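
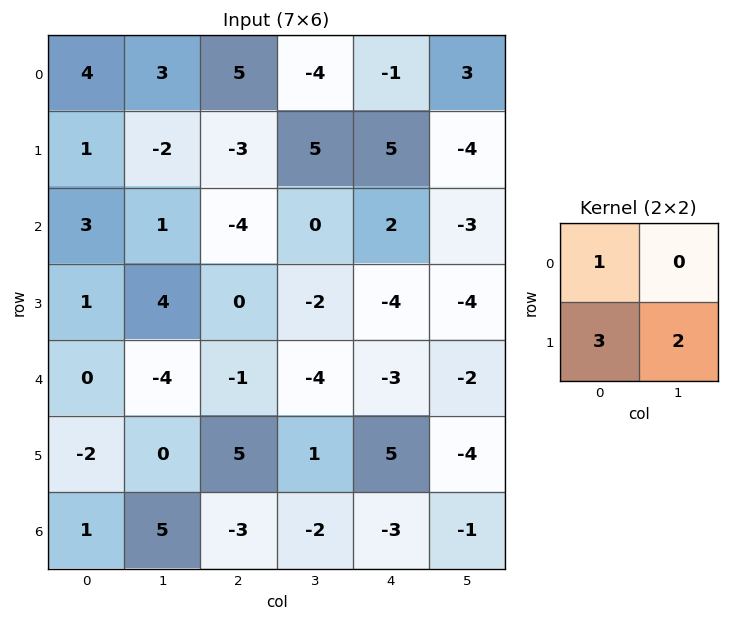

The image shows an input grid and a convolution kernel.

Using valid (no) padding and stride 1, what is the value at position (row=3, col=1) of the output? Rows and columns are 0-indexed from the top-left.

The receptive field on the input at this output position is [4 0 / -4 -1]. Elementwise product with the kernel and sum: 4·1 + -4·3 + -1·2.

-10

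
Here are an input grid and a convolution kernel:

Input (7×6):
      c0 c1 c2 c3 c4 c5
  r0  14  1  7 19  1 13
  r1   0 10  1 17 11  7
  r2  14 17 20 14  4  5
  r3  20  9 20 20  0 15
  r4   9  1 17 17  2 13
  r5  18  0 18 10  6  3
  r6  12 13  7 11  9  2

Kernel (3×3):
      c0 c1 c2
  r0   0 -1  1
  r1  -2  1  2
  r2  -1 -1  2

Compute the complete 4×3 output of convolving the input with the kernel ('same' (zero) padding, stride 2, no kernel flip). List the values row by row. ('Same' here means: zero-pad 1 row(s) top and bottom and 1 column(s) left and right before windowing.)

36 66 -25
56 41 -8
-18 51 -1
20 -5 -12

Output[0,0]: The receptive field on the zero-padded input at this output position is [0 0 0 / 0 14 1 / 0 0 10]. Elementwise product with the kernel and sum: 0·-1 + 0·1 + 0·-2 + 14·1 + 1·2 + 0·-1 + 0·-1 + 10·2.
Output[0,1]: The receptive field on the zero-padded input at this output position is [0 0 0 / 1 7 19 / 10 1 17]. Elementwise product with the kernel and sum: 0·-1 + 0·1 + 1·-2 + 7·1 + 19·2 + 10·-1 + 1·-1 + 17·2.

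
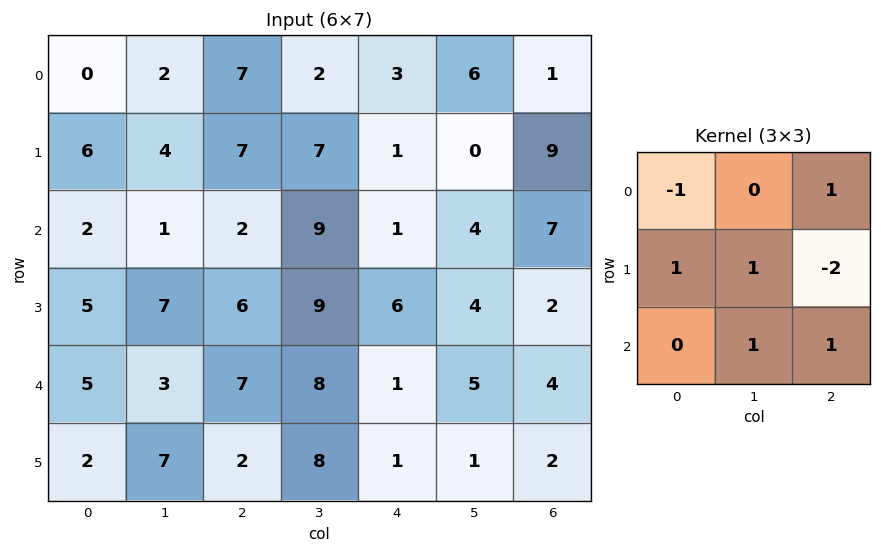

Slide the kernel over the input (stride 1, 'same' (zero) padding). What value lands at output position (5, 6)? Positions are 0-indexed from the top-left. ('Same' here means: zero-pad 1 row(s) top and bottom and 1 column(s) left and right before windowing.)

-2

The receptive field on the zero-padded input at this output position is [5 4 0 / 1 2 0 / 0 0 0]. Elementwise product with the kernel and sum: 5·-1 + 0·1 + 1·1 + 2·1 + 0·-2 + 0·1 + 0·1.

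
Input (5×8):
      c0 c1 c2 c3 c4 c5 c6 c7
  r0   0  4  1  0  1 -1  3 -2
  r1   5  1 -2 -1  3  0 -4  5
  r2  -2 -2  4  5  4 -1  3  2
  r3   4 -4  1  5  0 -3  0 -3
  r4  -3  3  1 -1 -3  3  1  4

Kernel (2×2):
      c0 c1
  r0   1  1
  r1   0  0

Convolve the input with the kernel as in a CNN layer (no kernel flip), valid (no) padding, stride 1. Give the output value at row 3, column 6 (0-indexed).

The receptive field on the input at this output position is [0 -3 / 1 4]. Elementwise product with the kernel and sum: 0·1 + -3·1.

-3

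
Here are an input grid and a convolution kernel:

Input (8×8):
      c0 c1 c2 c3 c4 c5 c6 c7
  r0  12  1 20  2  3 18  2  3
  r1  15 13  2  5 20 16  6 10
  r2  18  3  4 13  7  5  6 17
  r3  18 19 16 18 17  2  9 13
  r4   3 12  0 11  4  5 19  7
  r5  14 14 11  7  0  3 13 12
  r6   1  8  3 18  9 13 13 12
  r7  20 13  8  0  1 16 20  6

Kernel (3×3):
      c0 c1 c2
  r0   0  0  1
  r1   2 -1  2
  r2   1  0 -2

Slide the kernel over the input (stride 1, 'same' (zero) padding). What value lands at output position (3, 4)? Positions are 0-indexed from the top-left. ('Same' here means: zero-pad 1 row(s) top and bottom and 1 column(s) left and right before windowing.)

The receptive field on the zero-padded input at this output position is [13 7 5 / 18 17 2 / 11 4 5]. Elementwise product with the kernel and sum: 5·1 + 18·2 + 17·-1 + 2·2 + 11·1 + 5·-2.

29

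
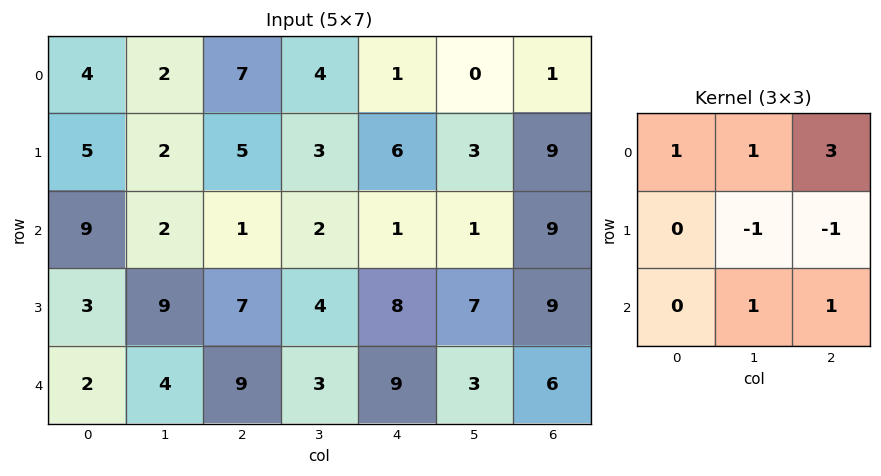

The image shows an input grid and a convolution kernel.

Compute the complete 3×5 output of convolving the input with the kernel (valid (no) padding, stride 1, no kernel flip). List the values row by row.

Output[0,0]: The receptive field on the input at this output position is [4 2 7 / 5 2 5 / 9 2 1]. Elementwise product with the kernel and sum: 4·1 + 2·1 + 7·3 + 2·-1 + 5·-1 + 2·1 + 1·1.

23 16 8 -2 2
35 24 35 31 42
11 10 6 3 22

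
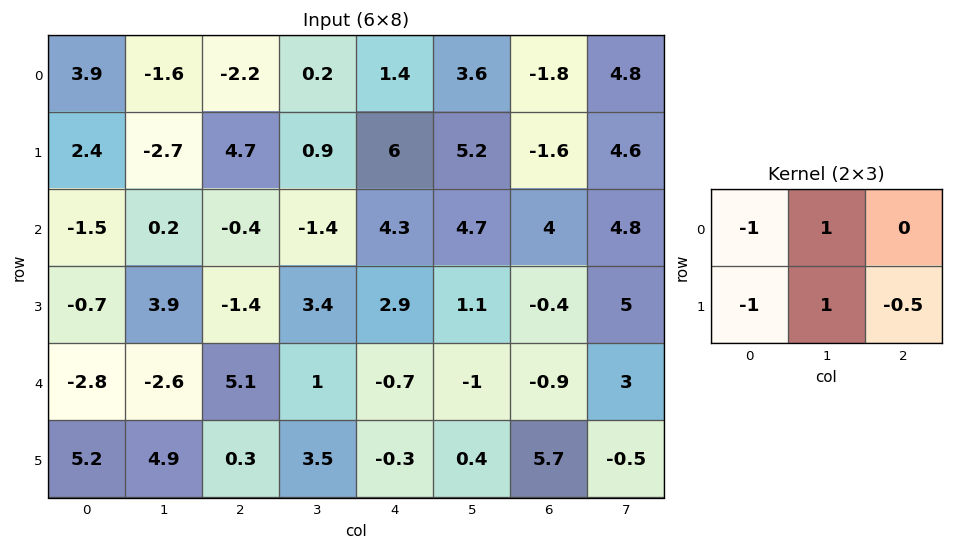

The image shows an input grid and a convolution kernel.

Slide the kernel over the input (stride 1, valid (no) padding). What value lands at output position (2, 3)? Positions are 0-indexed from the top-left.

4.65

The receptive field on the input at this output position is [-1.4 4.3 4.7 / 3.4 2.9 1.1]. Elementwise product with the kernel and sum: -1.4·-1 + 4.3·1 + 3.4·-1 + 2.9·1 + 1.1·-0.5.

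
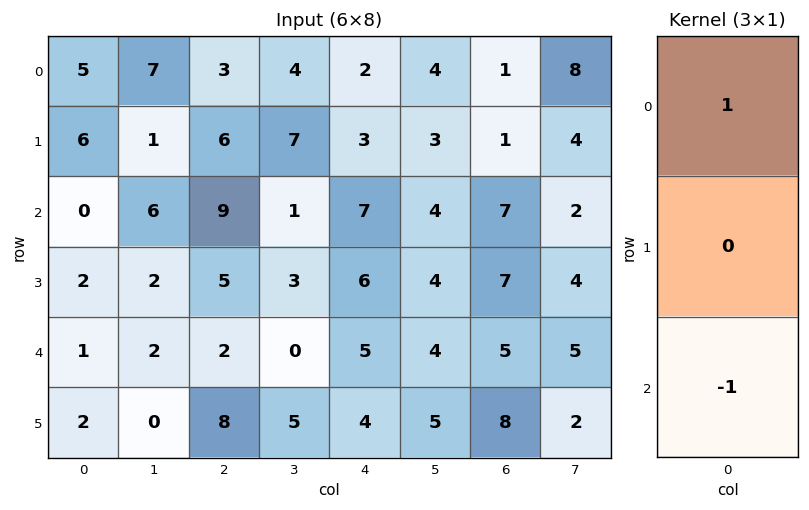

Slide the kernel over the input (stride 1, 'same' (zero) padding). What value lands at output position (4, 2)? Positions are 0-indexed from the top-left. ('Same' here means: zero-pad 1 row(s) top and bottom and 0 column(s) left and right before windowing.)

-3

The receptive field on the zero-padded input at this output position is [5 / 2 / 8]. Elementwise product with the kernel and sum: 5·1 + 8·-1.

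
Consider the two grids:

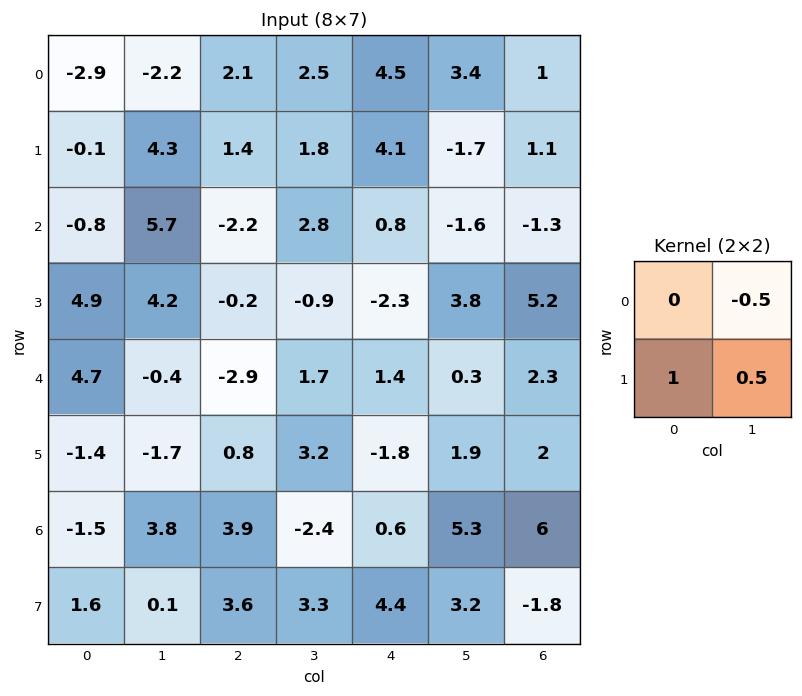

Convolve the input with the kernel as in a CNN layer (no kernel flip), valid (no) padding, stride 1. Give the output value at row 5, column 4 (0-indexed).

The receptive field on the input at this output position is [-1.8 1.9 / 0.6 5.3]. Elementwise product with the kernel and sum: 1.9·-0.5 + 0.6·1 + 5.3·0.5.

2.3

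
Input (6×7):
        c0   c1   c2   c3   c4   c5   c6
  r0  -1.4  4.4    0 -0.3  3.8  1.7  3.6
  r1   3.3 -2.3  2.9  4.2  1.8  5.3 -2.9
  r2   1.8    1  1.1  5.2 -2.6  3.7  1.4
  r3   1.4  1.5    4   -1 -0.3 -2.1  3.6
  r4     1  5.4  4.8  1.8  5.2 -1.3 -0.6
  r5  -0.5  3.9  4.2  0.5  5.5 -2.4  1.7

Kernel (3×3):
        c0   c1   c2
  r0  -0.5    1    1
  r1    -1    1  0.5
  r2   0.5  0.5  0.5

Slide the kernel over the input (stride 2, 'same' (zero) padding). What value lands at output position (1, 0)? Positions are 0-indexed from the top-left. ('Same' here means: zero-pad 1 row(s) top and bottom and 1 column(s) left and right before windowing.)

4.75

The receptive field on the zero-padded input at this output position is [0 3.3 -2.3 / 0 1.8 1 / 0 1.4 1.5]. Elementwise product with the kernel and sum: 0·-0.5 + 3.3·1 + -2.3·1 + 0·-1 + 1.8·1 + 1·0.5 + 0·0.5 + 1.4·0.5 + 1.5·0.5.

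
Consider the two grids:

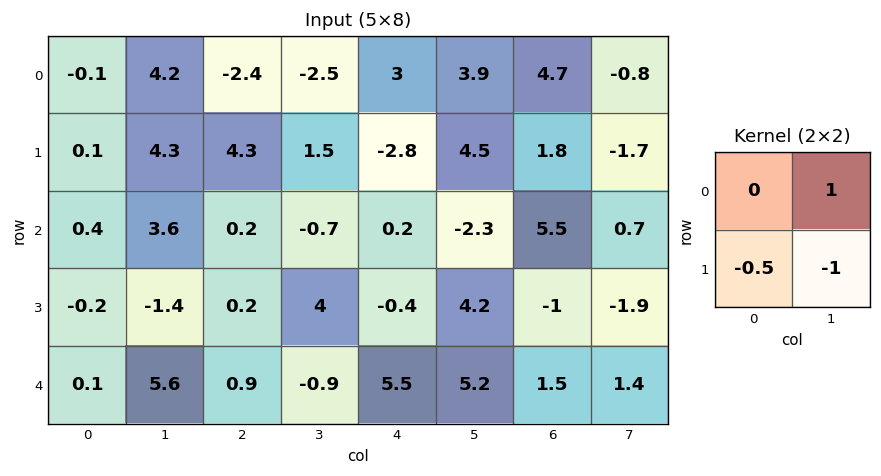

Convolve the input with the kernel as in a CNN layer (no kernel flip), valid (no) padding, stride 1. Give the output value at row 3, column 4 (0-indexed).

The receptive field on the input at this output position is [-0.4 4.2 / 5.5 5.2]. Elementwise product with the kernel and sum: 4.2·1 + 5.5·-0.5 + 5.2·-1.

-3.75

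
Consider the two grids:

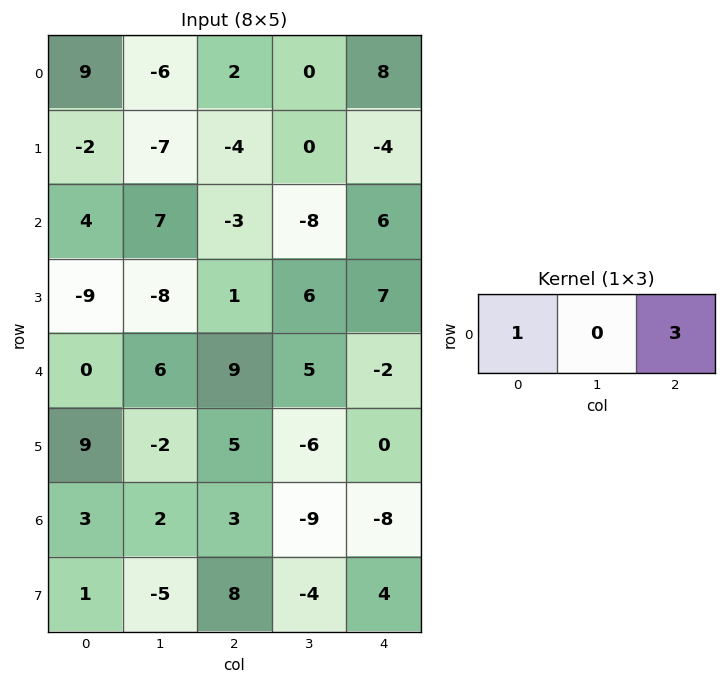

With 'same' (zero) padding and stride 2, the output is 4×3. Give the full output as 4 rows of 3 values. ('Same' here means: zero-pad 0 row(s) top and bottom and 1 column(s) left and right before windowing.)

Output[0,0]: The receptive field on the zero-padded input at this output position is [0 9 -6]. Elementwise product with the kernel and sum: 0·1 + -6·3.

-18 -6 0
21 -17 -8
18 21 5
6 -25 -9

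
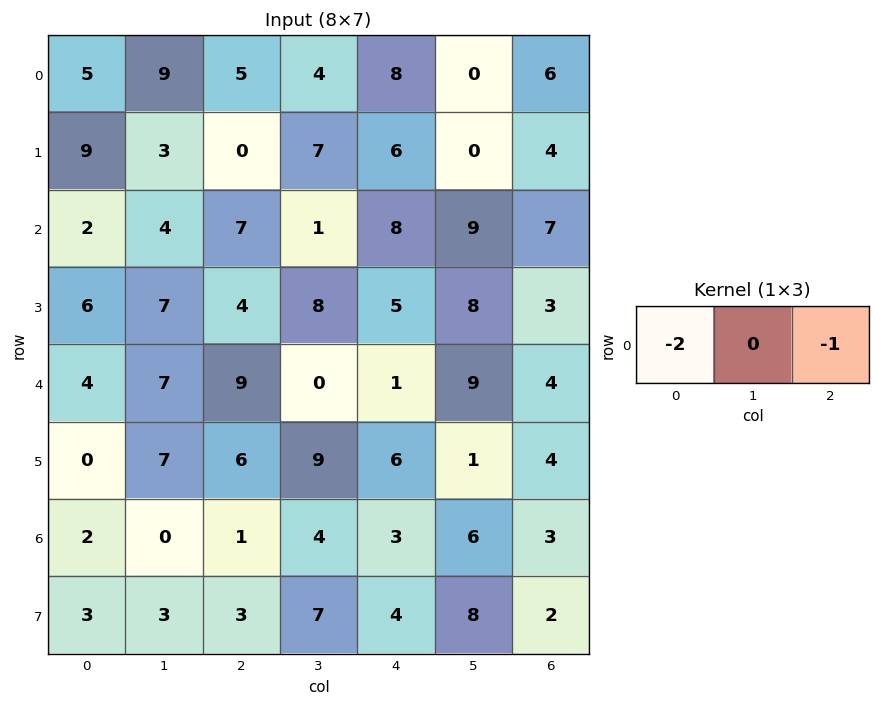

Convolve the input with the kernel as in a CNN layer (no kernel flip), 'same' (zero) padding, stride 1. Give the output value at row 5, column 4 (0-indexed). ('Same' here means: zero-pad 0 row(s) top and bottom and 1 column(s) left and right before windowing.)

The receptive field on the zero-padded input at this output position is [9 6 1]. Elementwise product with the kernel and sum: 9·-2 + 1·-1.

-19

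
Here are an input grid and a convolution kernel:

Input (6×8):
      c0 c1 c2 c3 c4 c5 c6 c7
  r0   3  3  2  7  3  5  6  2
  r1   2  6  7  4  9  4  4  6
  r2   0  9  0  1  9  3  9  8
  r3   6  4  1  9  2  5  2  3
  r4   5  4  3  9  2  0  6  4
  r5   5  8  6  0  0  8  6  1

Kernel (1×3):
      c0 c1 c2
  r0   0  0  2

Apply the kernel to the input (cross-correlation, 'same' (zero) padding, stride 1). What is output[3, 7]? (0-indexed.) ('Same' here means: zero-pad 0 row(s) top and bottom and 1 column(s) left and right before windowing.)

The receptive field on the zero-padded input at this output position is [2 3 0]. Elementwise product with the kernel and sum: 0·2.

0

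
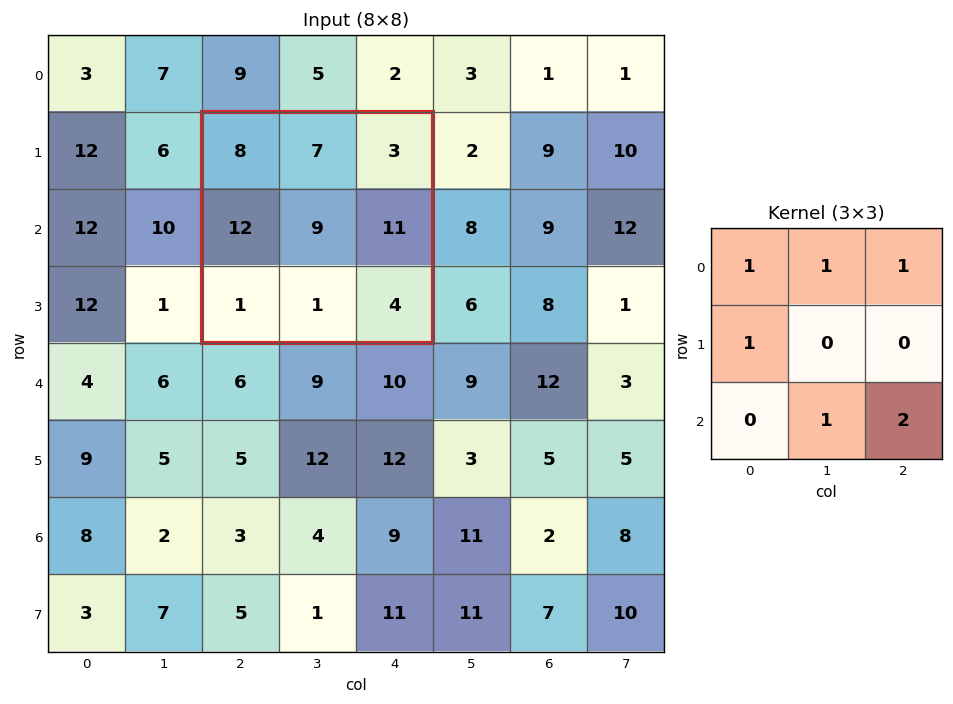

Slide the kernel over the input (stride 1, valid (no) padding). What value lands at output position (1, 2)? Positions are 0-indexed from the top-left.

The receptive field on the input at this output position is [8 7 3 / 12 9 11 / 1 1 4]. Elementwise product with the kernel and sum: 8·1 + 7·1 + 3·1 + 12·1 + 1·1 + 4·2.

39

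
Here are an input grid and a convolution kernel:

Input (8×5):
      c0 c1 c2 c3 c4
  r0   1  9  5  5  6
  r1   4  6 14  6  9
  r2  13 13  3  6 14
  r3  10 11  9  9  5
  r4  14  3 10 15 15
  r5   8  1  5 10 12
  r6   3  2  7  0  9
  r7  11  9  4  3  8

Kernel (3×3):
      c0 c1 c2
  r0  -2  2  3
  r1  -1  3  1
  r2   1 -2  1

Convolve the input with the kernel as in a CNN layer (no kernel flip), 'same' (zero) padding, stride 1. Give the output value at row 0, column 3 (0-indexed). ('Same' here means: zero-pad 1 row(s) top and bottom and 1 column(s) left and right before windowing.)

27

The receptive field on the zero-padded input at this output position is [0 0 0 / 5 5 6 / 14 6 9]. Elementwise product with the kernel and sum: 0·-2 + 0·2 + 0·3 + 5·-1 + 5·3 + 6·1 + 14·1 + 6·-2 + 9·1.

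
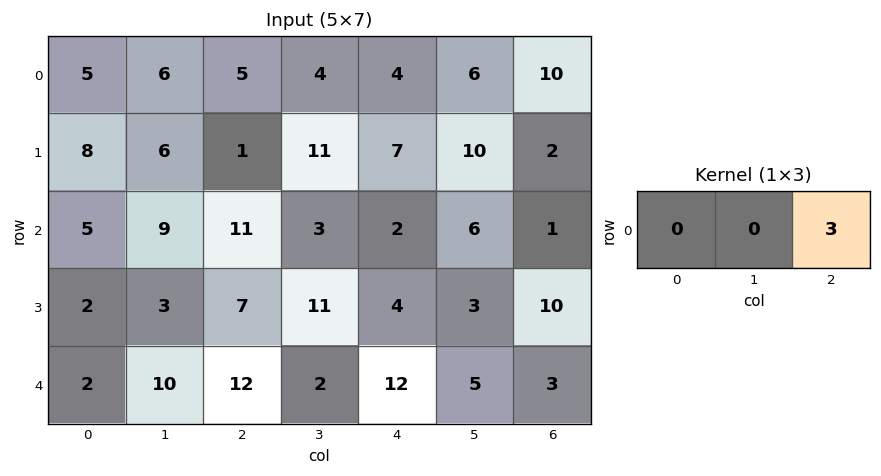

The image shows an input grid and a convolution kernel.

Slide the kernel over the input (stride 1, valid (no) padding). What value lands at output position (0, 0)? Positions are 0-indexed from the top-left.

15

The receptive field on the input at this output position is [5 6 5]. Elementwise product with the kernel and sum: 5·3.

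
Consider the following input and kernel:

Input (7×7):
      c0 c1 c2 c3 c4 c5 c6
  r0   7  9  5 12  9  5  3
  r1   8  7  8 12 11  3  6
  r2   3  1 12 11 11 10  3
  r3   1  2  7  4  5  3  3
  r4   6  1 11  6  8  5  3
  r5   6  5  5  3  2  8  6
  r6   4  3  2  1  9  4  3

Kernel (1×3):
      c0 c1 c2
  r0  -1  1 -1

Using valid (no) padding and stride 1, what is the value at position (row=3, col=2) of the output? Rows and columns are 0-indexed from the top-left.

-8

The receptive field on the input at this output position is [7 4 5]. Elementwise product with the kernel and sum: 7·-1 + 4·1 + 5·-1.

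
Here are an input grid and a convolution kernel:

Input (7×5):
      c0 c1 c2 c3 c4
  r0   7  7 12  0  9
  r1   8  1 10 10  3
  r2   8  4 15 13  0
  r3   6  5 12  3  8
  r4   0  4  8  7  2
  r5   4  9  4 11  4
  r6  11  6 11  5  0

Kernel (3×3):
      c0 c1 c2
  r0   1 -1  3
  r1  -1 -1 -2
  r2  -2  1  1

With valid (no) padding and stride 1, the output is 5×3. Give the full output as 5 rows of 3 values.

10 -16 -4
0 -19 -32
26 12 -36
22 -27 21
-6 -14 -33

Output[0,0]: The receptive field on the input at this output position is [7 7 12 / 8 1 10 / 8 4 15]. Elementwise product with the kernel and sum: 7·1 + 7·-1 + 12·3 + 8·-1 + 1·-1 + 10·-2 + 8·-2 + 4·1 + 15·1.
Output[0,1]: The receptive field on the input at this output position is [7 12 0 / 1 10 10 / 4 15 13]. Elementwise product with the kernel and sum: 7·1 + 12·-1 + 0·3 + 1·-1 + 10·-1 + 10·-2 + 4·-2 + 15·1 + 13·1.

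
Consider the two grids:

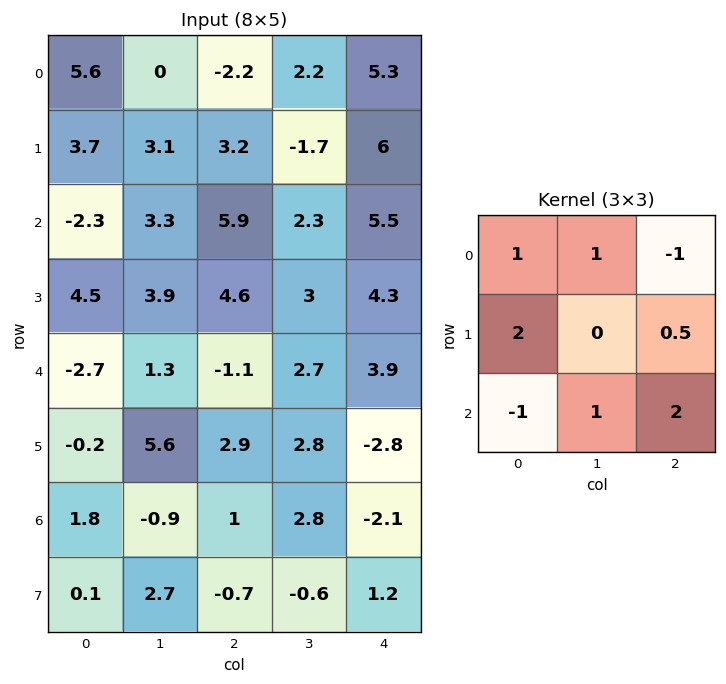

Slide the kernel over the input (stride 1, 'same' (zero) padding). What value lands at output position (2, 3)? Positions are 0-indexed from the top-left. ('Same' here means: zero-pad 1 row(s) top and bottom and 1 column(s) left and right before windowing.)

17.05

The receptive field on the zero-padded input at this output position is [3.2 -1.7 6 / 5.9 2.3 5.5 / 4.6 3 4.3]. Elementwise product with the kernel and sum: 3.2·1 + -1.7·1 + 6·-1 + 5.9·2 + 5.5·0.5 + 4.6·-1 + 3·1 + 4.3·2.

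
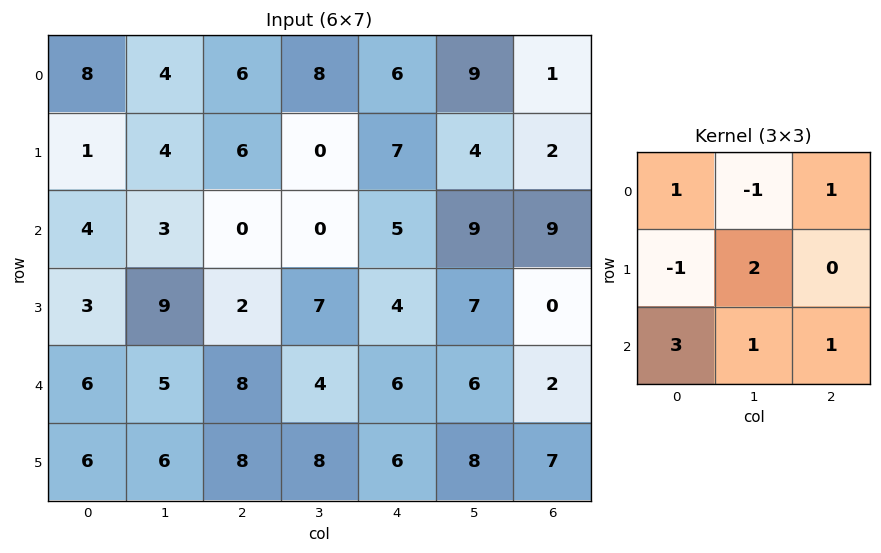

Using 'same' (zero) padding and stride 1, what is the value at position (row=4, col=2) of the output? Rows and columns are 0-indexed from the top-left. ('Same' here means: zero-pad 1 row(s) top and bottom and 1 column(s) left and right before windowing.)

The receptive field on the zero-padded input at this output position is [9 2 7 / 5 8 4 / 6 8 8]. Elementwise product with the kernel and sum: 9·1 + 2·-1 + 7·1 + 5·-1 + 8·2 + 6·3 + 8·1 + 8·1.

59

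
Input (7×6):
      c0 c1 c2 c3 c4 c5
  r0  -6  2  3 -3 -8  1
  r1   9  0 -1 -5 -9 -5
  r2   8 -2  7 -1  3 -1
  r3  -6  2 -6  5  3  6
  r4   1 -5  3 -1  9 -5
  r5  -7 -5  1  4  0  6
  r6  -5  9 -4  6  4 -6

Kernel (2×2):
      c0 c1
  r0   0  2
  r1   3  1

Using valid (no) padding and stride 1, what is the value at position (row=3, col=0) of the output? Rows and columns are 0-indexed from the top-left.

The receptive field on the input at this output position is [-6 2 / 1 -5]. Elementwise product with the kernel and sum: 2·2 + 1·3 + -5·1.

2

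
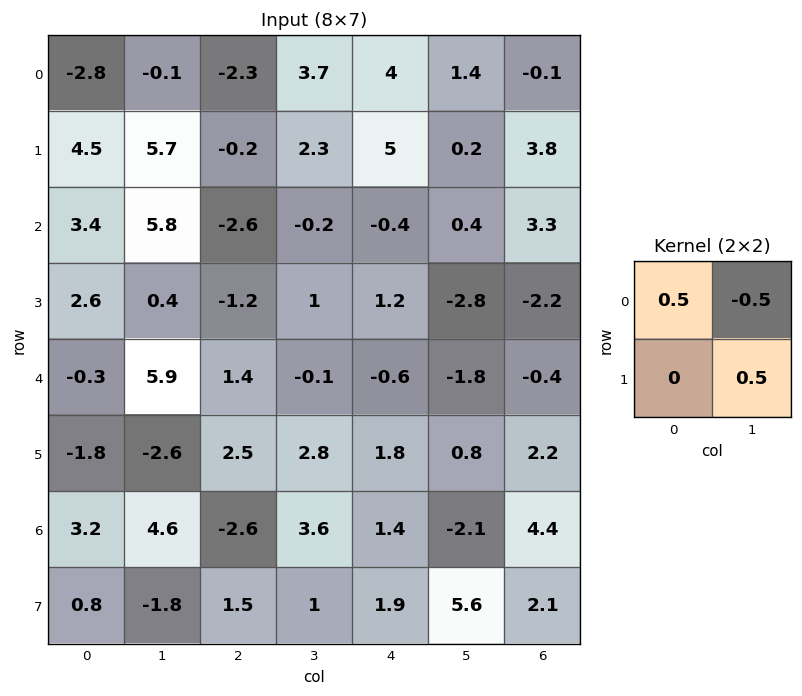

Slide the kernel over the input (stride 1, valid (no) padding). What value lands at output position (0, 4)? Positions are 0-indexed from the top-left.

1.4

The receptive field on the input at this output position is [4 1.4 / 5 0.2]. Elementwise product with the kernel and sum: 4·0.5 + 1.4·-0.5 + 0.2·0.5.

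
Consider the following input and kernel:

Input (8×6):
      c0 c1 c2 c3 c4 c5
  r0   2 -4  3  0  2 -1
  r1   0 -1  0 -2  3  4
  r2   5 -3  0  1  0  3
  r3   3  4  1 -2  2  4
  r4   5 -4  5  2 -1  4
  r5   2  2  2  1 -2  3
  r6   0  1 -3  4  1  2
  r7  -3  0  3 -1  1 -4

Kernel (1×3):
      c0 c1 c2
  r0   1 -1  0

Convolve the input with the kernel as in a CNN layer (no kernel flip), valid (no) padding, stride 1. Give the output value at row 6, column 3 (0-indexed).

3

The receptive field on the input at this output position is [4 1 2]. Elementwise product with the kernel and sum: 4·1 + 1·-1.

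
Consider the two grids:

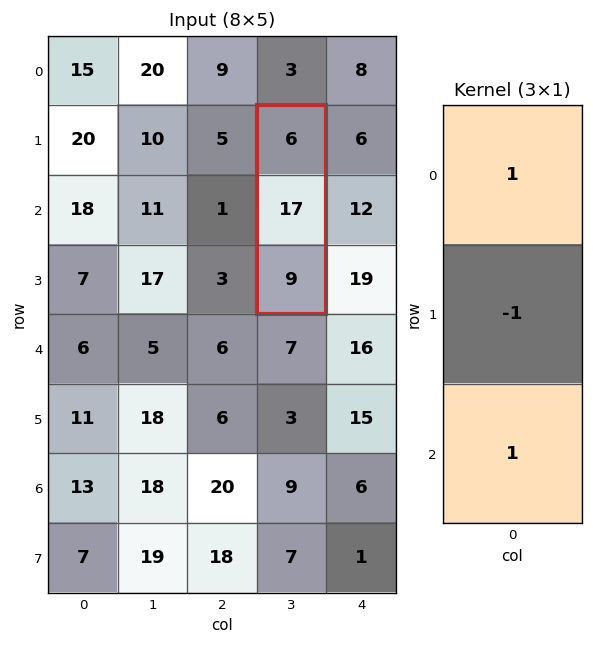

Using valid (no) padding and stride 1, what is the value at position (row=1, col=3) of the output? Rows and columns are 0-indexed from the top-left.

-2

The receptive field on the input at this output position is [6 / 17 / 9]. Elementwise product with the kernel and sum: 6·1 + 17·-1 + 9·1.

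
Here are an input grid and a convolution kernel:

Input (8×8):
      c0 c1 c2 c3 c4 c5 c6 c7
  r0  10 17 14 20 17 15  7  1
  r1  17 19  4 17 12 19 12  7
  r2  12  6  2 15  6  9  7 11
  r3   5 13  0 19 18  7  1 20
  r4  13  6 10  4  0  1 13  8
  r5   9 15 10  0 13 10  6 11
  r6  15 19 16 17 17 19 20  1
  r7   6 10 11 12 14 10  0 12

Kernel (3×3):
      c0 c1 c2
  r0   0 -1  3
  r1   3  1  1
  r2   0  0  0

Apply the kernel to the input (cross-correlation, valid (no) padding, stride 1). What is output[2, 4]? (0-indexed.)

The receptive field on the input at this output position is [6 9 7 / 18 7 1 / 0 1 13]. Elementwise product with the kernel and sum: 9·-1 + 7·3 + 18·3 + 7·1 + 1·1.

74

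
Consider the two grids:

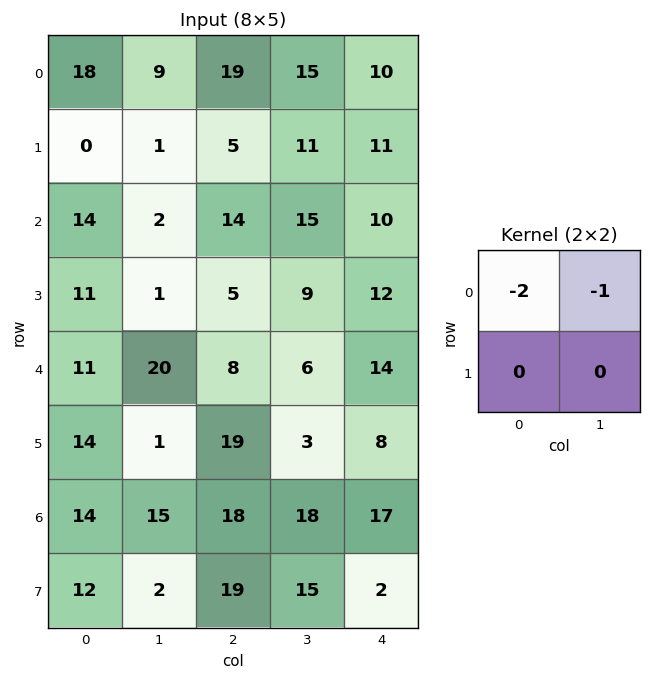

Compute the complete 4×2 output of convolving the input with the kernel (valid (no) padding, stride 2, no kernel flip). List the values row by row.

Output[0,0]: The receptive field on the input at this output position is [18 9 / 0 1]. Elementwise product with the kernel and sum: 18·-2 + 9·-1.

-45 -53
-30 -43
-42 -22
-43 -54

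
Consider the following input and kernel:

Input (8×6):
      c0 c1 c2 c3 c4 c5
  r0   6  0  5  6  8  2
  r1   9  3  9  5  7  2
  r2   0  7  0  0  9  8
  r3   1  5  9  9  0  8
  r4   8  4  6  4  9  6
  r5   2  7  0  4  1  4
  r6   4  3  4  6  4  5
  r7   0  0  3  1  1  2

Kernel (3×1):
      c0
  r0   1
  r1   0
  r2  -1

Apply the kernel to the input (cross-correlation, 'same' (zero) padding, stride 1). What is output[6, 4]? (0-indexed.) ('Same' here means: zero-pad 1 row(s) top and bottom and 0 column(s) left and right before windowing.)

The receptive field on the zero-padded input at this output position is [1 / 4 / 1]. Elementwise product with the kernel and sum: 1·1 + 1·-1.

0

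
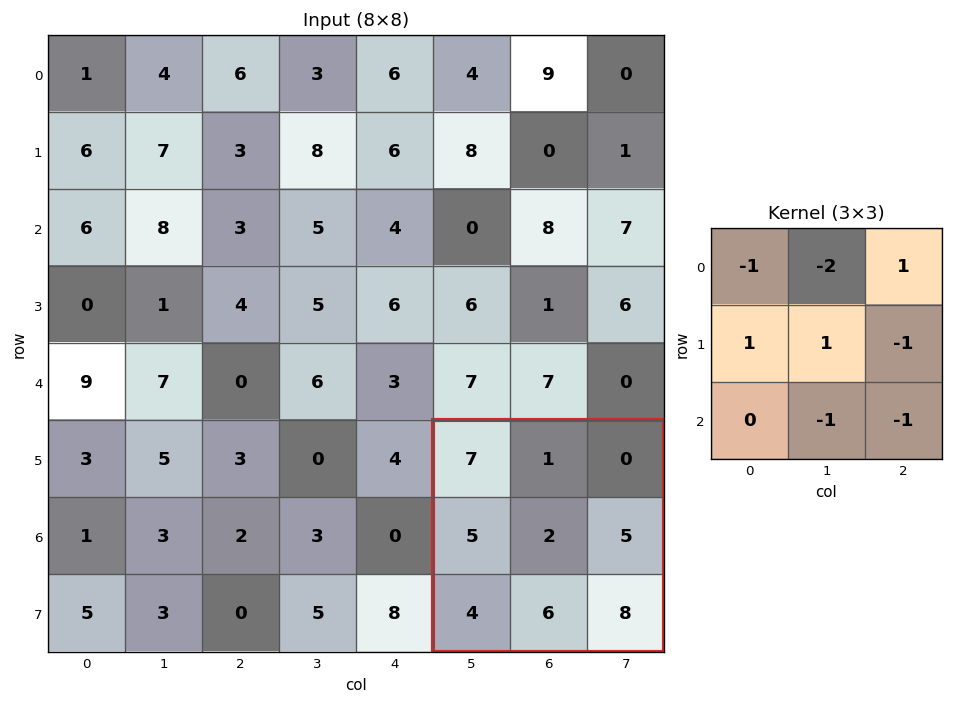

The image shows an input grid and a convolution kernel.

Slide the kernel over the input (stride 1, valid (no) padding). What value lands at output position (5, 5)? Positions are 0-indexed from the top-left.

The receptive field on the input at this output position is [7 1 0 / 5 2 5 / 4 6 8]. Elementwise product with the kernel and sum: 7·-1 + 1·-2 + 0·1 + 5·1 + 2·1 + 5·-1 + 6·-1 + 8·-1.

-21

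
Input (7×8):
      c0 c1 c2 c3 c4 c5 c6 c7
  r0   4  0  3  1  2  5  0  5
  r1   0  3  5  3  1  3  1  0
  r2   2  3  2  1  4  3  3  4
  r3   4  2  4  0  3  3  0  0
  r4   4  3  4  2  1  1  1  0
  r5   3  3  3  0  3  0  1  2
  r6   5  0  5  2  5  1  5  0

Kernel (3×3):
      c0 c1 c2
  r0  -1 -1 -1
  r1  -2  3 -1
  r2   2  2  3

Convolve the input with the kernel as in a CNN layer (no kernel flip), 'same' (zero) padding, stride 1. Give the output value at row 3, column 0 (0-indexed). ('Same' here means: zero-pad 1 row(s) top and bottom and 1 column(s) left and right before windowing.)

22

The receptive field on the zero-padded input at this output position is [0 2 3 / 0 4 2 / 0 4 3]. Elementwise product with the kernel and sum: 0·-1 + 2·-1 + 3·-1 + 0·-2 + 4·3 + 2·-1 + 0·2 + 4·2 + 3·3.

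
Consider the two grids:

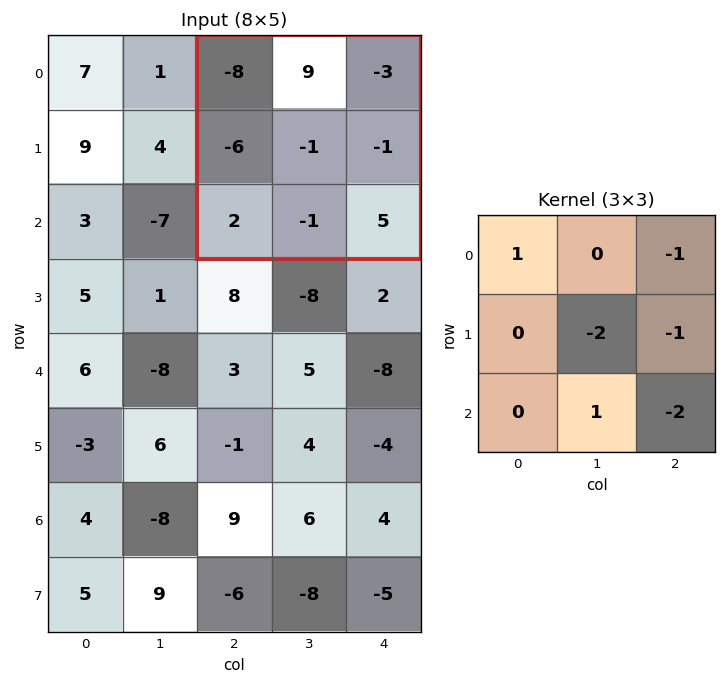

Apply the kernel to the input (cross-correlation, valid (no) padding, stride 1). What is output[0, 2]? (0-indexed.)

The receptive field on the input at this output position is [-8 9 -3 / -6 -1 -1 / 2 -1 5]. Elementwise product with the kernel and sum: -8·1 + -3·-1 + -1·-2 + -1·-1 + -1·1 + 5·-2.

-13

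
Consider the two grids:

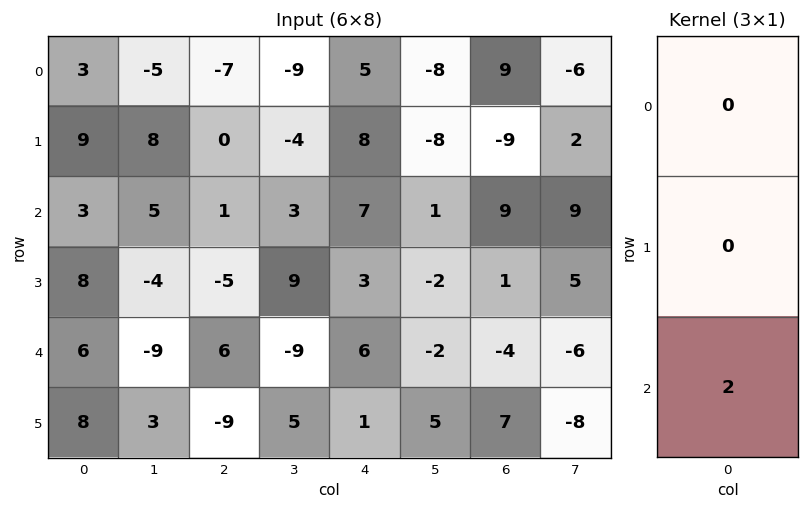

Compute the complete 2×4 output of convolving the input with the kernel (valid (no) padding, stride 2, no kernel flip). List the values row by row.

Output[0,0]: The receptive field on the input at this output position is [3 / 9 / 3]. Elementwise product with the kernel and sum: 3·2.
Output[0,1]: The receptive field on the input at this output position is [-7 / 0 / 1]. Elementwise product with the kernel and sum: 1·2.

6 2 14 18
12 12 12 -8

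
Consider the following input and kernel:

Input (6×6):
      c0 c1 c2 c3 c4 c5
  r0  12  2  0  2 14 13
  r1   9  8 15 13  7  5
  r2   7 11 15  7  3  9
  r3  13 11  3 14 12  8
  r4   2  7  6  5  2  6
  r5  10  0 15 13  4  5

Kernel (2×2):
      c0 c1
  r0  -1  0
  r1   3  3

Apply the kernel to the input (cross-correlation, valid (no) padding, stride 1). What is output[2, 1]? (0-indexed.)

31

The receptive field on the input at this output position is [11 15 / 11 3]. Elementwise product with the kernel and sum: 11·-1 + 11·3 + 3·3.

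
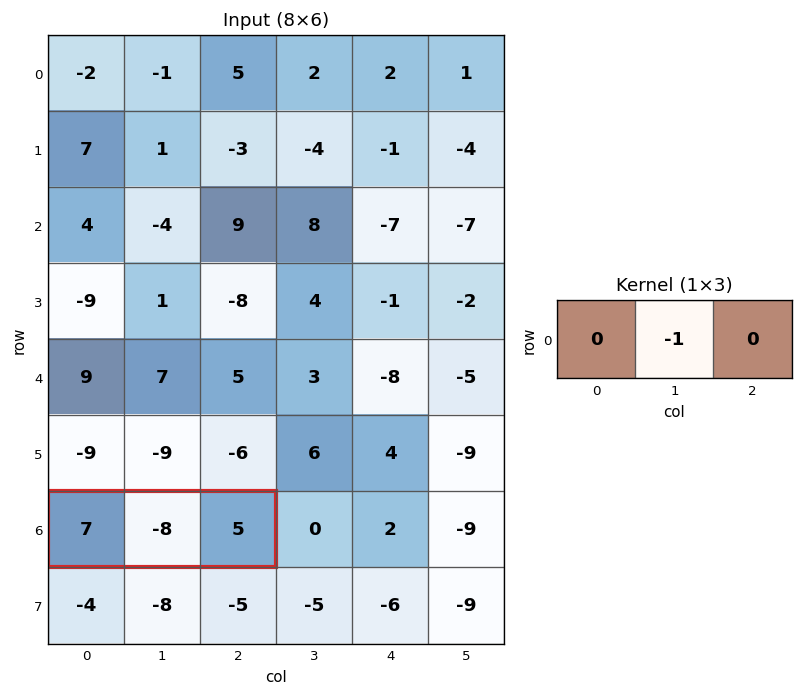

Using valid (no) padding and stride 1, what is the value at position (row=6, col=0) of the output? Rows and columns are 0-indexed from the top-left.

The receptive field on the input at this output position is [7 -8 5]. Elementwise product with the kernel and sum: -8·-1.

8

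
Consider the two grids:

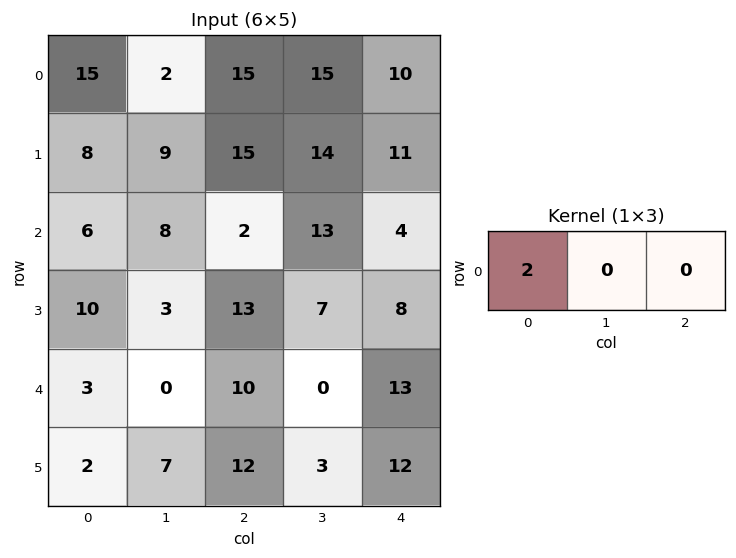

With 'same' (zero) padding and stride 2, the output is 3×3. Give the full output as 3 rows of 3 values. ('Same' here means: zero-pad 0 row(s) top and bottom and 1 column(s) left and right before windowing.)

0 4 30
0 16 26
0 0 0

Output[0,0]: The receptive field on the zero-padded input at this output position is [0 15 2]. Elementwise product with the kernel and sum: 0·2.
Output[0,1]: The receptive field on the zero-padded input at this output position is [2 15 15]. Elementwise product with the kernel and sum: 2·2.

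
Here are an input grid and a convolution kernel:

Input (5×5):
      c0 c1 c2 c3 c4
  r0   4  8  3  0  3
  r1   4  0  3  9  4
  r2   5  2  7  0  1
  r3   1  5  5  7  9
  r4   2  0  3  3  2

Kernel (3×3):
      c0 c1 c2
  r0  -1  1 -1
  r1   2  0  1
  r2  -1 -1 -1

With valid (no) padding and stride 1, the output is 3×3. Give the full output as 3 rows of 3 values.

-2 -5 -4
-1 -19 -4
-8 16 3

Output[0,0]: The receptive field on the input at this output position is [4 8 3 / 4 0 3 / 5 2 7]. Elementwise product with the kernel and sum: 4·-1 + 8·1 + 3·-1 + 4·2 + 3·1 + 5·-1 + 2·-1 + 7·-1.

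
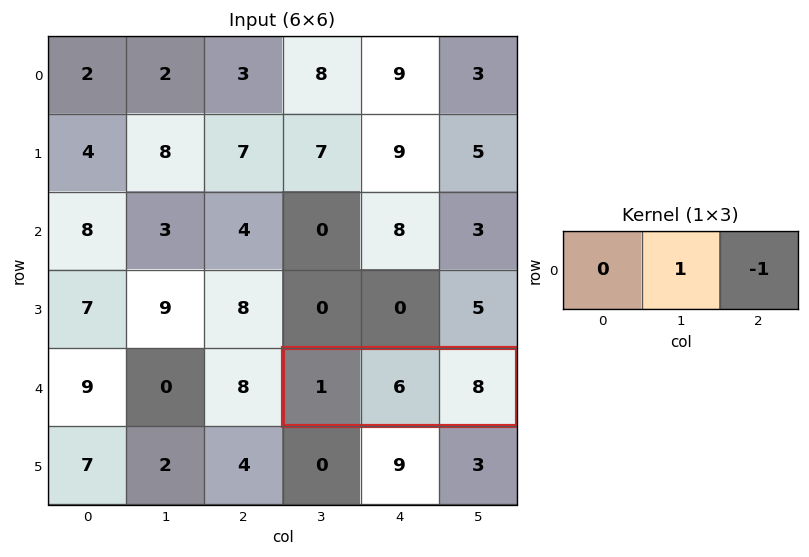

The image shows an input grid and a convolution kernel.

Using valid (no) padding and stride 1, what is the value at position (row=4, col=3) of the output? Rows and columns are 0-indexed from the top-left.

-2

The receptive field on the input at this output position is [1 6 8]. Elementwise product with the kernel and sum: 6·1 + 8·-1.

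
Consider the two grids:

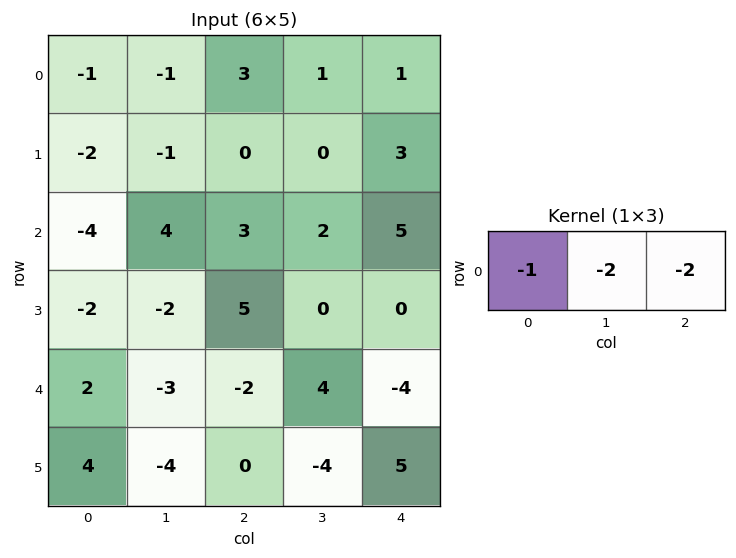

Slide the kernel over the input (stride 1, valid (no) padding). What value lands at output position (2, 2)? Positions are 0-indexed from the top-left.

-17

The receptive field on the input at this output position is [3 2 5]. Elementwise product with the kernel and sum: 3·-1 + 2·-2 + 5·-2.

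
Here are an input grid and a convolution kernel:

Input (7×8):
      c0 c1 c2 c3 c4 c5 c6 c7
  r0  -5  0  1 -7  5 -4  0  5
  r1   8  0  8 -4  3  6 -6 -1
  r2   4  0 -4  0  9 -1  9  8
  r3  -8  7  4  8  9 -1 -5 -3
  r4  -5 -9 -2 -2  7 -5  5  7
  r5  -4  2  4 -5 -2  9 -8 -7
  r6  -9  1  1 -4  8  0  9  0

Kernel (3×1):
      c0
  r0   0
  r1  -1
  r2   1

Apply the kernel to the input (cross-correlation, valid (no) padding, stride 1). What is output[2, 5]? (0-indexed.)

-4

The receptive field on the input at this output position is [-1 / -1 / -5]. Elementwise product with the kernel and sum: -1·-1 + -5·1.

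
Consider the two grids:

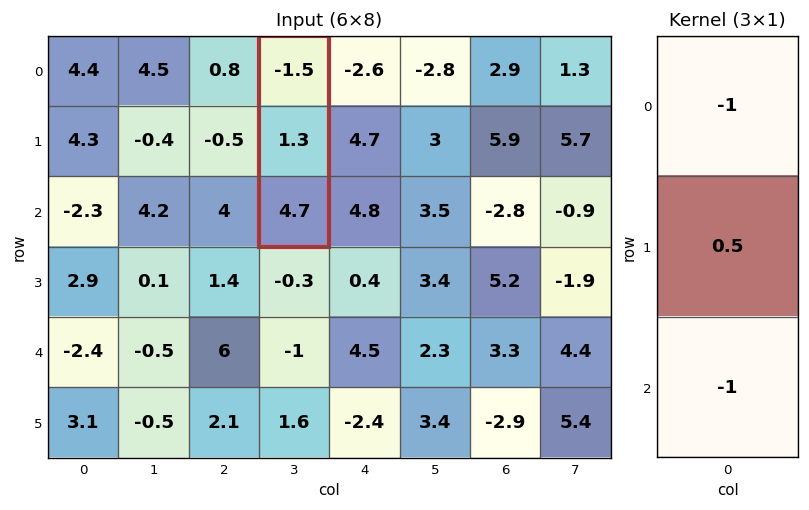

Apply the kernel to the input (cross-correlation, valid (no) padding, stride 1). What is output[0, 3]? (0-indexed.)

The receptive field on the input at this output position is [-1.5 / 1.3 / 4.7]. Elementwise product with the kernel and sum: -1.5·-1 + 1.3·0.5 + 4.7·-1.

-2.55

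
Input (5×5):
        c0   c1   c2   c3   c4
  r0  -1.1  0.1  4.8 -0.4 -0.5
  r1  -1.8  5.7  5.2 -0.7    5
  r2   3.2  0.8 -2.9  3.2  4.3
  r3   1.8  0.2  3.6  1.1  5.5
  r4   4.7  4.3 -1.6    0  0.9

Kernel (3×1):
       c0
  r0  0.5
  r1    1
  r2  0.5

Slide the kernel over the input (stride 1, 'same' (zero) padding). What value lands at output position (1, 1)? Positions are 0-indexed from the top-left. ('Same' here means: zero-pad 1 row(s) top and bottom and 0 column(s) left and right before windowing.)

6.15

The receptive field on the zero-padded input at this output position is [0.1 / 5.7 / 0.8]. Elementwise product with the kernel and sum: 0.1·0.5 + 5.7·1 + 0.8·0.5.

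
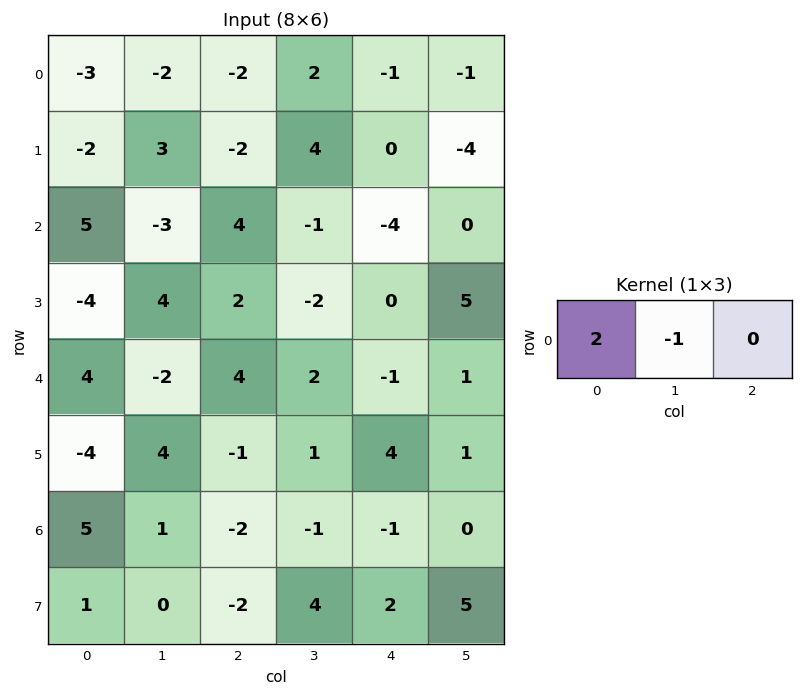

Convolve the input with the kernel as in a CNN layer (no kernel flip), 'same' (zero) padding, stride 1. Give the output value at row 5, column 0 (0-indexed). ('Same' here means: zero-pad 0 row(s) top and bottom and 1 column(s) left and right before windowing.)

The receptive field on the zero-padded input at this output position is [0 -4 4]. Elementwise product with the kernel and sum: 0·2 + -4·-1.

4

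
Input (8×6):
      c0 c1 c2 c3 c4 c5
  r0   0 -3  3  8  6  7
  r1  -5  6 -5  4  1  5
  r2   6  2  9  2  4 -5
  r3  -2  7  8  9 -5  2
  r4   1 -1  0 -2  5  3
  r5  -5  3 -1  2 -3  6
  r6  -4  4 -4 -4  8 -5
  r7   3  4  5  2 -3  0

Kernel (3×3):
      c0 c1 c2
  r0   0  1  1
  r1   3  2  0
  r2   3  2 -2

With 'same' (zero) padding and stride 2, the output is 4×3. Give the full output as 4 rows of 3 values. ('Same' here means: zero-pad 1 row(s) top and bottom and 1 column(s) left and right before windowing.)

-22 -3 40
-5 42 33
-9 17 -11
-12 23 7

Output[0,0]: The receptive field on the zero-padded input at this output position is [0 0 0 / 0 0 -3 / 0 -5 6]. Elementwise product with the kernel and sum: 0·1 + 0·1 + 0·3 + 0·2 + 0·3 + -5·2 + 6·-2.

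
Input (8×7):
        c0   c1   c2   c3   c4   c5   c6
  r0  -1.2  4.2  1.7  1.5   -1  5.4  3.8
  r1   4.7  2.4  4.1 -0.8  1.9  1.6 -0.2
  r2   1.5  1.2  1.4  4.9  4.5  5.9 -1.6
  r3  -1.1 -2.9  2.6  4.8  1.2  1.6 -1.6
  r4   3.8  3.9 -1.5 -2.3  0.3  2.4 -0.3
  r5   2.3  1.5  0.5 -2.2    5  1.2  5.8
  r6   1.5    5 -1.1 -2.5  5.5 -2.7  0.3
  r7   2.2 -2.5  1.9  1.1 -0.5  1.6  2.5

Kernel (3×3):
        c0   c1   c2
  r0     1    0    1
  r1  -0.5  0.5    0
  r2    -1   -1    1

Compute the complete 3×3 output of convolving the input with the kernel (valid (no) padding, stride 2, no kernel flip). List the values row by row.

-1.95 -3.55 -9.35
-7.2 11.1 0.1
-5.7 6.55 -4.4

Output[0,0]: The receptive field on the input at this output position is [-1.2 4.2 1.7 / 4.7 2.4 4.1 / 1.5 1.2 1.4]. Elementwise product with the kernel and sum: -1.2·1 + 1.7·1 + 4.7·-0.5 + 2.4·0.5 + 1.5·-1 + 1.2·-1 + 1.4·1.
Output[0,1]: The receptive field on the input at this output position is [1.7 1.5 -1 / 4.1 -0.8 1.9 / 1.4 4.9 4.5]. Elementwise product with the kernel and sum: 1.7·1 + -1·1 + 4.1·-0.5 + -0.8·0.5 + 1.4·-1 + 4.9·-1 + 4.5·1.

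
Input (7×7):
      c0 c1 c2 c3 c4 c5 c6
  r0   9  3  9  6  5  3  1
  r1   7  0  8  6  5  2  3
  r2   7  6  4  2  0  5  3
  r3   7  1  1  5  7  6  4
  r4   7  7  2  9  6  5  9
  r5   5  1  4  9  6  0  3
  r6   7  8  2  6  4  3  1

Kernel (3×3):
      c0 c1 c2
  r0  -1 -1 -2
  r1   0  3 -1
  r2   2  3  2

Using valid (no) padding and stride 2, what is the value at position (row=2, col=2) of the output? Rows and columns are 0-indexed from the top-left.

The receptive field on the input at this output position is [6 5 9 / 6 0 3 / 4 3 1]. Elementwise product with the kernel and sum: 6·-1 + 5·-1 + 9·-2 + 0·3 + 3·-1 + 4·2 + 3·3 + 1·2.

-13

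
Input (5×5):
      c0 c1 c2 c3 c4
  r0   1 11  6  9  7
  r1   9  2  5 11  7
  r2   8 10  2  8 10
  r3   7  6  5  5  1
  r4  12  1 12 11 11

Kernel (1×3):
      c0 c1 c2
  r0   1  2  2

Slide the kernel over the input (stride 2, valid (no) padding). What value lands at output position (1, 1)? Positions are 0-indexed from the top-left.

The receptive field on the input at this output position is [2 8 10]. Elementwise product with the kernel and sum: 2·1 + 8·2 + 10·2.

38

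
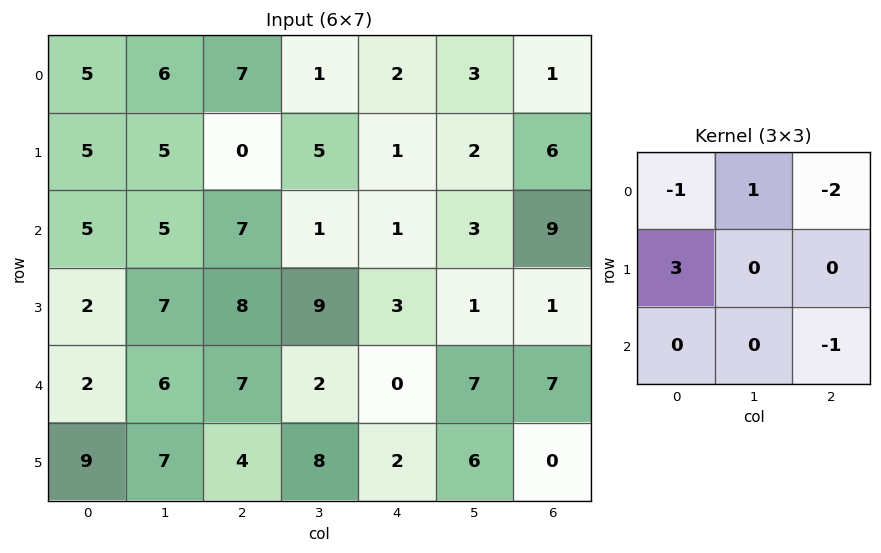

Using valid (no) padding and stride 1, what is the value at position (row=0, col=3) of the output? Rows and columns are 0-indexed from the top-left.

The receptive field on the input at this output position is [1 2 3 / 5 1 2 / 1 1 3]. Elementwise product with the kernel and sum: 1·-1 + 2·1 + 3·-2 + 5·3 + 3·-1.

7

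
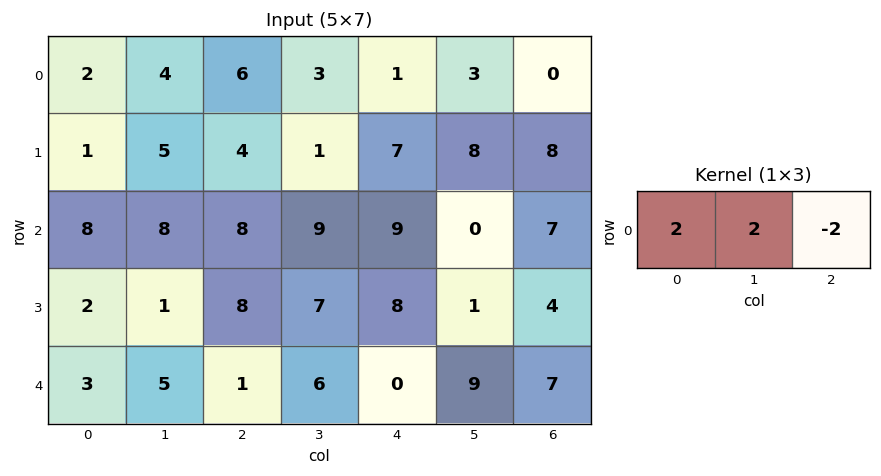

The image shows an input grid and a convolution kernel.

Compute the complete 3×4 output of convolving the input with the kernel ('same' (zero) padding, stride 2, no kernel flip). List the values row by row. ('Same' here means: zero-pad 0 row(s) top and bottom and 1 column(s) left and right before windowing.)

-4 14 2 6
0 14 36 14
-4 0 -6 32

Output[0,0]: The receptive field on the zero-padded input at this output position is [0 2 4]. Elementwise product with the kernel and sum: 0·2 + 2·2 + 4·-2.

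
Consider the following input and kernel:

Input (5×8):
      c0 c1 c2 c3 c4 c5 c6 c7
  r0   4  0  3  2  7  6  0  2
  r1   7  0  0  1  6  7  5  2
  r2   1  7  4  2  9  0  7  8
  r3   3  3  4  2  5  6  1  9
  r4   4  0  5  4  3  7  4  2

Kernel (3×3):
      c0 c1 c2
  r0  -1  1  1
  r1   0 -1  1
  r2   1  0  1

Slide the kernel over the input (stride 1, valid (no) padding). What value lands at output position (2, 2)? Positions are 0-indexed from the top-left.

18

The receptive field on the input at this output position is [4 2 9 / 4 2 5 / 5 4 3]. Elementwise product with the kernel and sum: 4·-1 + 2·1 + 9·1 + 2·-1 + 5·1 + 5·1 + 3·1.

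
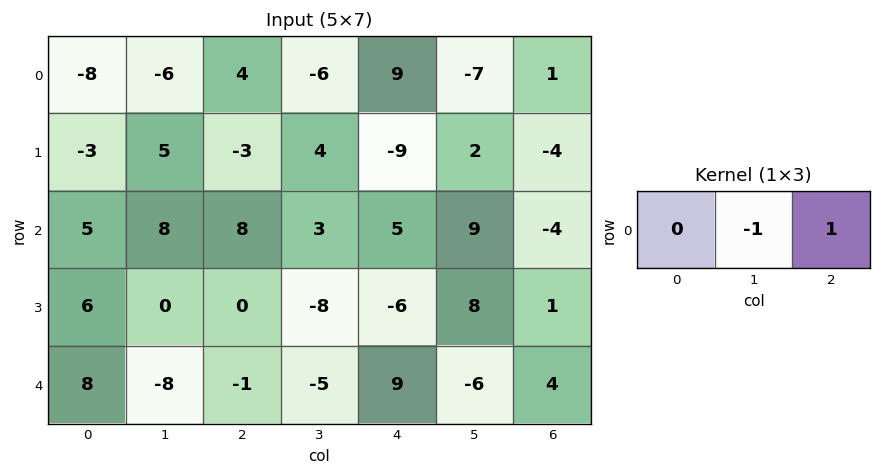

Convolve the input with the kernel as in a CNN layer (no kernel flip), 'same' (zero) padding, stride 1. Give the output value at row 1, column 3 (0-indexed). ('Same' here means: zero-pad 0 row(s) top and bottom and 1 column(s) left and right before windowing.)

The receptive field on the zero-padded input at this output position is [-3 4 -9]. Elementwise product with the kernel and sum: 4·-1 + -9·1.

-13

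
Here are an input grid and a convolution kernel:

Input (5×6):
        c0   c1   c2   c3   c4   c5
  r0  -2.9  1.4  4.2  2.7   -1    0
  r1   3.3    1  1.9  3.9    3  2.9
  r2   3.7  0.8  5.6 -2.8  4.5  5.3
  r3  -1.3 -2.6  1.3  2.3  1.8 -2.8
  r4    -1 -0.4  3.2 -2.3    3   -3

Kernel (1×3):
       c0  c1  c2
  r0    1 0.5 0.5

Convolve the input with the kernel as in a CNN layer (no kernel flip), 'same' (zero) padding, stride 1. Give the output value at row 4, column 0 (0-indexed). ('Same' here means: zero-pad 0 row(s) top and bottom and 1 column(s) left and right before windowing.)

-0.7

The receptive field on the zero-padded input at this output position is [0 -1 -0.4]. Elementwise product with the kernel and sum: 0·1 + -1·0.5 + -0.4·0.5.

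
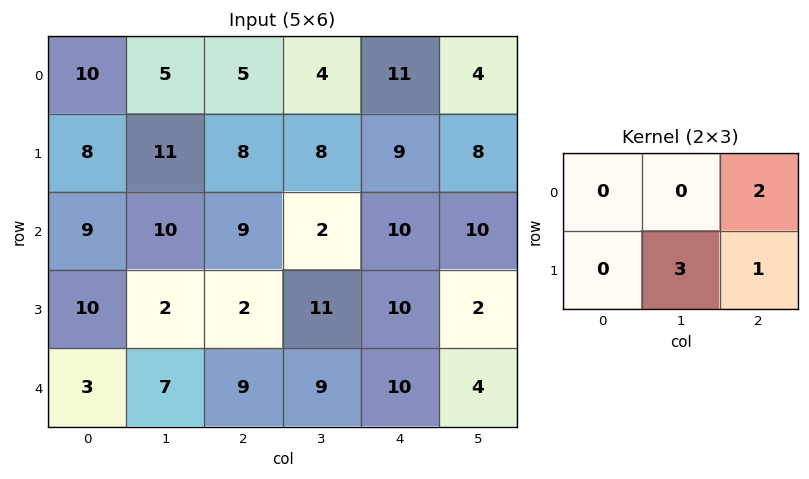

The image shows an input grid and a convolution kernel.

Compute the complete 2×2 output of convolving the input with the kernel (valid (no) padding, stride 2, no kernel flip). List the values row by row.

Output[0,0]: The receptive field on the input at this output position is [10 5 5 / 8 11 8]. Elementwise product with the kernel and sum: 5·2 + 11·3 + 8·1.
Output[0,1]: The receptive field on the input at this output position is [5 4 11 / 8 8 9]. Elementwise product with the kernel and sum: 11·2 + 8·3 + 9·1.

51 55
26 63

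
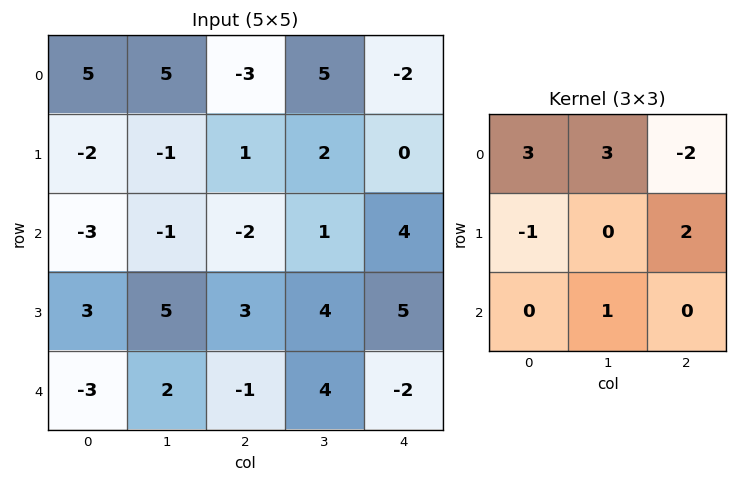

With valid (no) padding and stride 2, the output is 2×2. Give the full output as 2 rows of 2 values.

39 10
-3 0

Output[0,0]: The receptive field on the input at this output position is [5 5 -3 / -2 -1 1 / -3 -1 -2]. Elementwise product with the kernel and sum: 5·3 + 5·3 + -3·-2 + -2·-1 + 1·2 + -1·1.
Output[0,1]: The receptive field on the input at this output position is [-3 5 -2 / 1 2 0 / -2 1 4]. Elementwise product with the kernel and sum: -3·3 + 5·3 + -2·-2 + 1·-1 + 0·2 + 1·1.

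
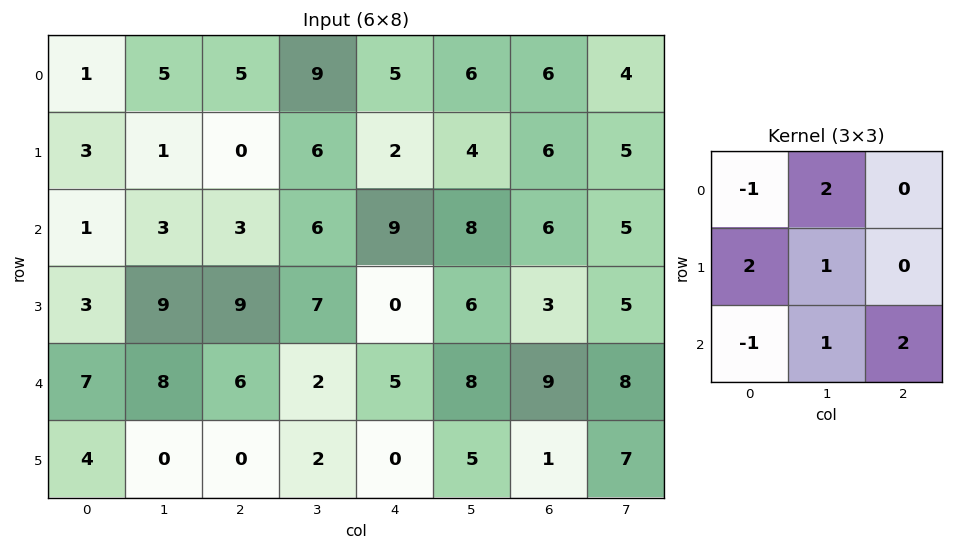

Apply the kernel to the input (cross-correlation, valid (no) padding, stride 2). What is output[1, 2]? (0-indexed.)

The receptive field on the input at this output position is [9 8 6 / 0 6 3 / 5 8 9]. Elementwise product with the kernel and sum: 9·-1 + 8·2 + 0·2 + 6·1 + 5·-1 + 8·1 + 9·2.

34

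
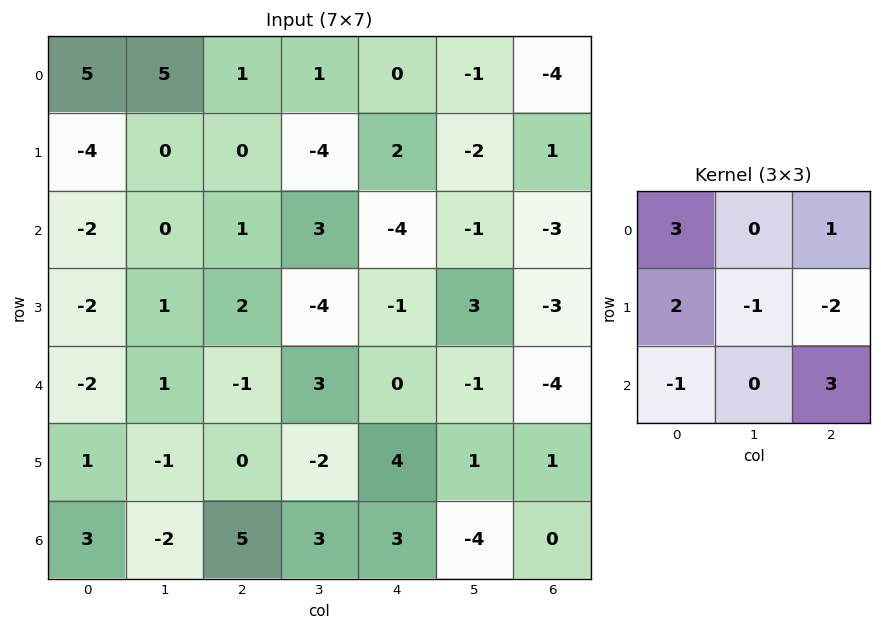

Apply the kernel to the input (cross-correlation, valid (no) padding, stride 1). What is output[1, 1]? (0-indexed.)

-24

The receptive field on the input at this output position is [0 0 -4 / 0 1 3 / 1 2 -4]. Elementwise product with the kernel and sum: 0·3 + -4·1 + 0·2 + 1·-1 + 3·-2 + 1·-1 + -4·3.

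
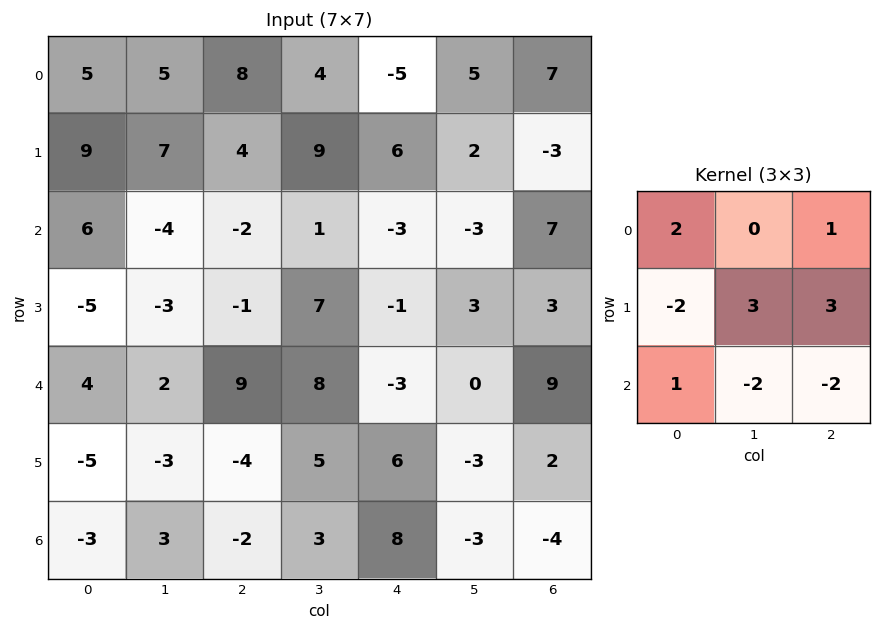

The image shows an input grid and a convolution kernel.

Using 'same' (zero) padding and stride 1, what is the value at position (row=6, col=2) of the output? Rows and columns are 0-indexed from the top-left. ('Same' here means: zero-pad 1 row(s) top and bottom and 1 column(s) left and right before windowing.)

The receptive field on the zero-padded input at this output position is [-3 -4 5 / 3 -2 3 / 0 0 0]. Elementwise product with the kernel and sum: -3·2 + 5·1 + 3·-2 + -2·3 + 3·3 + 0·1 + 0·-2 + 0·-2.

-4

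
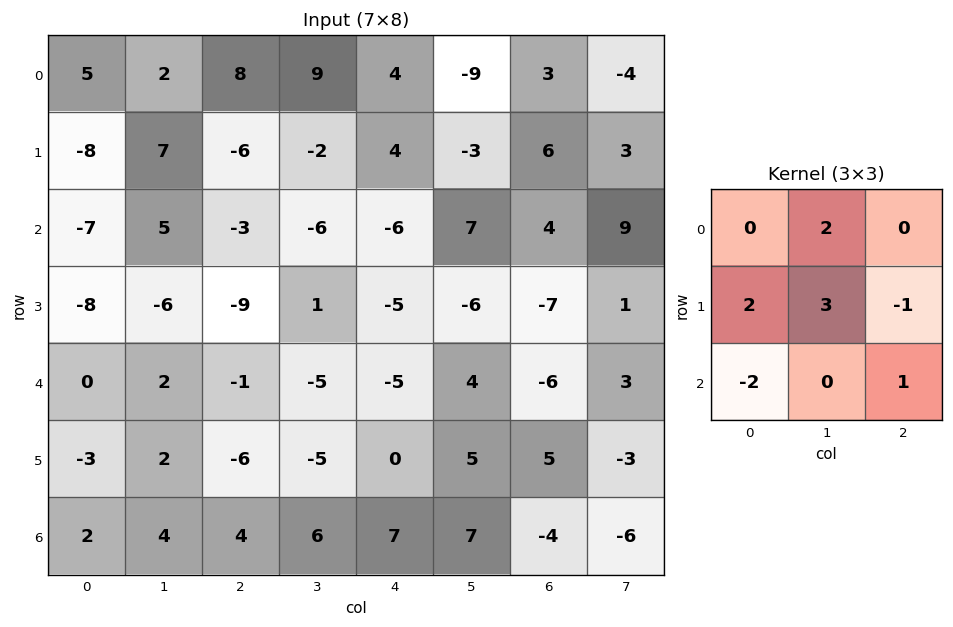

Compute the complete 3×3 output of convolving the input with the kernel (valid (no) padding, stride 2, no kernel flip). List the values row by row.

26 -4 -9
-16 -25 -3
10 -38 0

Output[0,0]: The receptive field on the input at this output position is [5 2 8 / -8 7 -6 / -7 5 -3]. Elementwise product with the kernel and sum: 2·2 + -8·2 + 7·3 + -6·-1 + -7·-2 + -3·1.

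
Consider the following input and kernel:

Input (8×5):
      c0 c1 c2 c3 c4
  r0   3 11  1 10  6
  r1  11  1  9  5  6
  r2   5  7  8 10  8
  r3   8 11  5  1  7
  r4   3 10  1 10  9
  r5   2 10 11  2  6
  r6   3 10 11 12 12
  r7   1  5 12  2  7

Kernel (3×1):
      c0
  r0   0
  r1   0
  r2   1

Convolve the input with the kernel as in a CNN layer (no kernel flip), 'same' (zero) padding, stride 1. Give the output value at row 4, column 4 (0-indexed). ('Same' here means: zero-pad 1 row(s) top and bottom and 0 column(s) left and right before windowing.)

6

The receptive field on the zero-padded input at this output position is [7 / 9 / 6]. Elementwise product with the kernel and sum: 6·1.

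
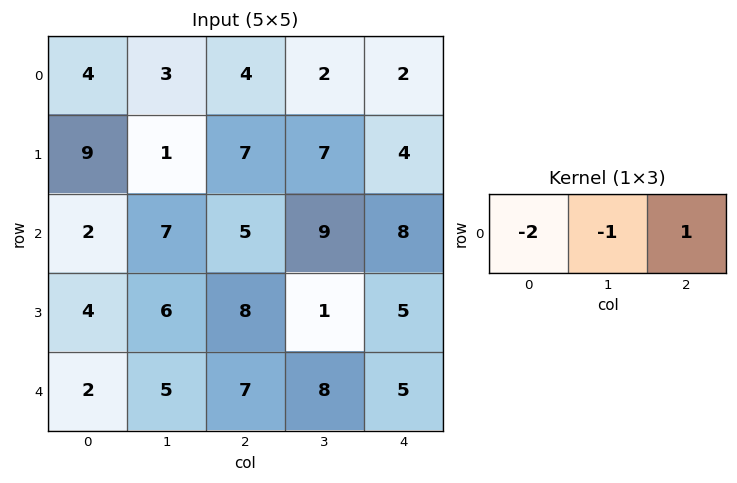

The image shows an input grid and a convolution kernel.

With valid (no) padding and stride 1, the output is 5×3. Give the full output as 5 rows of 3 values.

Output[0,0]: The receptive field on the input at this output position is [4 3 4]. Elementwise product with the kernel and sum: 4·-2 + 3·-1 + 4·1.
Output[0,1]: The receptive field on the input at this output position is [3 4 2]. Elementwise product with the kernel and sum: 3·-2 + 4·-1 + 2·1.

-7 -8 -8
-12 -2 -17
-6 -10 -11
-6 -19 -12
-2 -9 -17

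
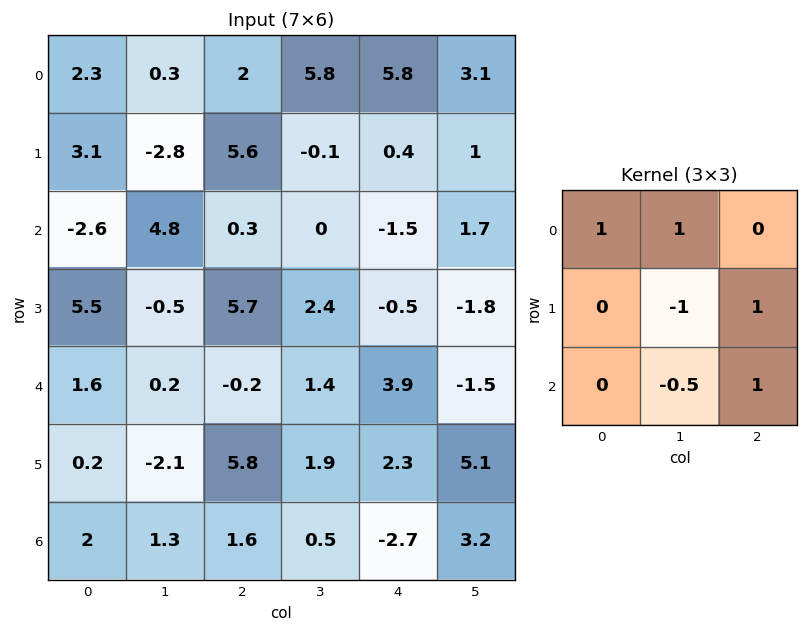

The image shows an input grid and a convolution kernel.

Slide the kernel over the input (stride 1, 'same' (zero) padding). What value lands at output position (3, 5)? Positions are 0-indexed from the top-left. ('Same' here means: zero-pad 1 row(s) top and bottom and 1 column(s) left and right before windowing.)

The receptive field on the zero-padded input at this output position is [-1.5 1.7 0 / -0.5 -1.8 0 / 3.9 -1.5 0]. Elementwise product with the kernel and sum: -1.5·1 + 1.7·1 + -1.8·-1 + 0·1 + -1.5·-0.5 + 0·1.

2.75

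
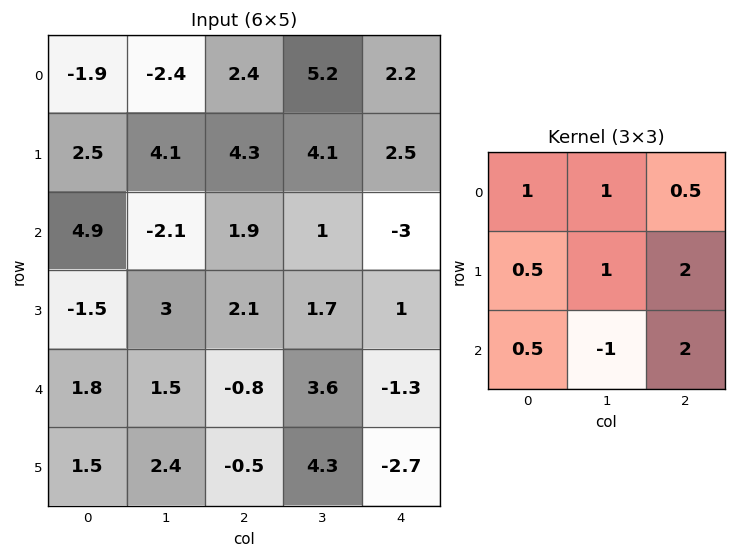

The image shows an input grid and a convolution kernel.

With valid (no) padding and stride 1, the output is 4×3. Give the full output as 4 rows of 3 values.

19.2 16.2 13.9
13.35 16.1 6.95
8 16.05 -0.45
0.7 23.4 -5.05

Output[0,0]: The receptive field on the input at this output position is [-1.9 -2.4 2.4 / 2.5 4.1 4.3 / 4.9 -2.1 1.9]. Elementwise product with the kernel and sum: -1.9·1 + -2.4·1 + 2.4·0.5 + 2.5·0.5 + 4.1·1 + 4.3·2 + 4.9·0.5 + -2.1·-1 + 1.9·2.
Output[0,1]: The receptive field on the input at this output position is [-2.4 2.4 5.2 / 4.1 4.3 4.1 / -2.1 1.9 1]. Elementwise product with the kernel and sum: -2.4·1 + 2.4·1 + 5.2·0.5 + 4.1·0.5 + 4.3·1 + 4.1·2 + -2.1·0.5 + 1.9·-1 + 1·2.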